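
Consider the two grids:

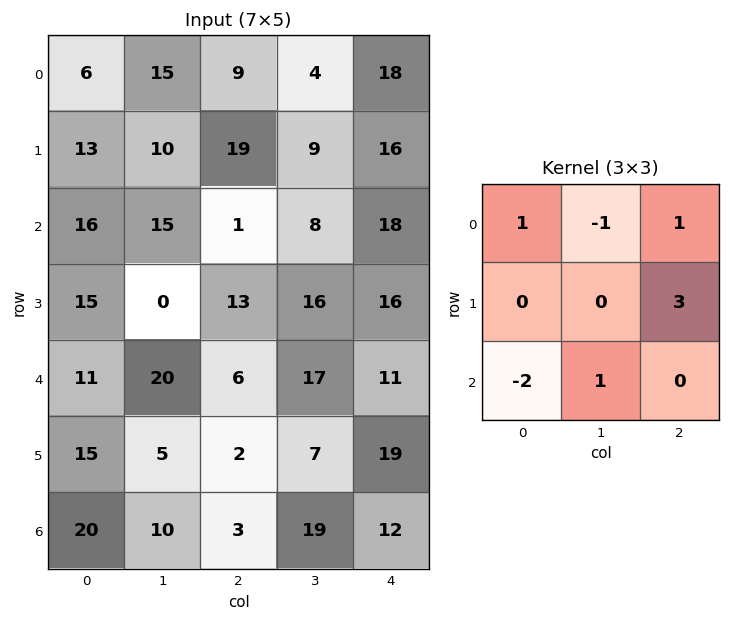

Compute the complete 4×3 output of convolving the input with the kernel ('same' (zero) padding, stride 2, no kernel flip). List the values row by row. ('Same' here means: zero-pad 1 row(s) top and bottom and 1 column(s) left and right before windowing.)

58 11 -2
57 37 -23
60 46 5
20 67 -12

Output[0,0]: The receptive field on the zero-padded input at this output position is [0 0 0 / 0 6 15 / 0 13 10]. Elementwise product with the kernel and sum: 0·1 + 0·-1 + 0·1 + 15·3 + 0·-2 + 13·1.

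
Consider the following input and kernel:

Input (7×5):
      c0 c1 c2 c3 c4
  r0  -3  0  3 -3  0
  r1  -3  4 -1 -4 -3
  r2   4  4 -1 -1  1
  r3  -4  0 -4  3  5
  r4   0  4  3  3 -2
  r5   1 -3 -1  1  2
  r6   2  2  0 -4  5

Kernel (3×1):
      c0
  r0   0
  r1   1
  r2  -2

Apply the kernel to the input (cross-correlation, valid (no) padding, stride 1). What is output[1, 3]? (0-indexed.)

-7

The receptive field on the input at this output position is [-4 / -1 / 3]. Elementwise product with the kernel and sum: -1·1 + 3·-2.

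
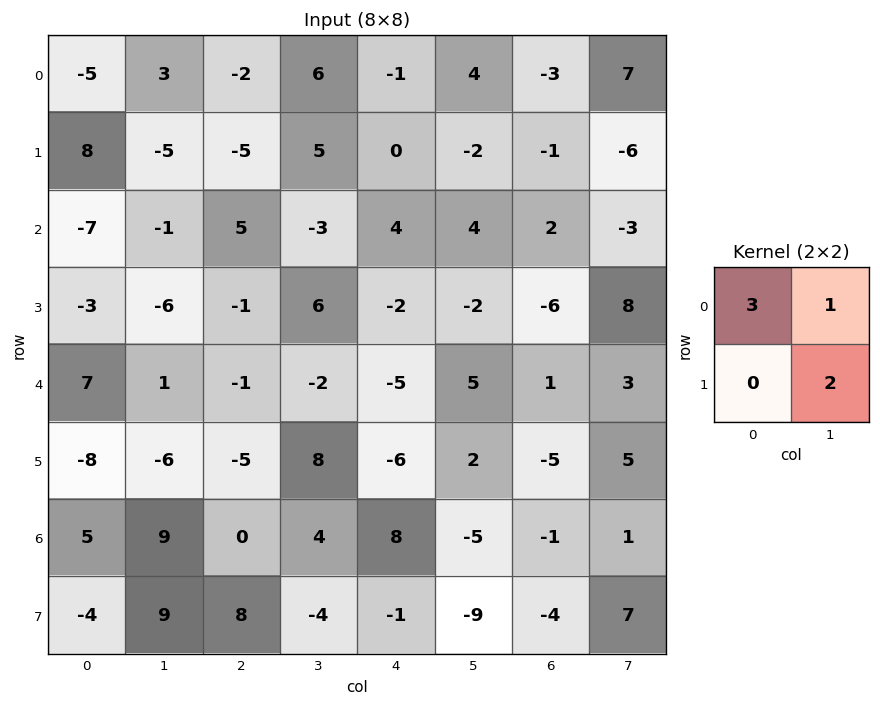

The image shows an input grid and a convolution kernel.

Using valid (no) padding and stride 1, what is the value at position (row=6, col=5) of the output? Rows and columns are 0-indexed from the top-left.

The receptive field on the input at this output position is [-5 -1 / -9 -4]. Elementwise product with the kernel and sum: -5·3 + -1·1 + -4·2.

-24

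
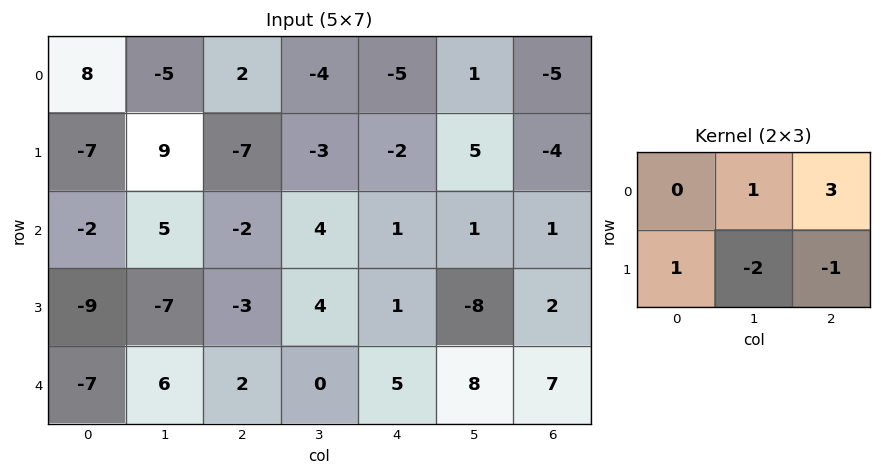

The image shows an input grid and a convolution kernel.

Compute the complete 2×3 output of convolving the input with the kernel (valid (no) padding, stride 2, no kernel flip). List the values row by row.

-17 -18 -22
7 -5 19

Output[0,0]: The receptive field on the input at this output position is [8 -5 2 / -7 9 -7]. Elementwise product with the kernel and sum: -5·1 + 2·3 + -7·1 + 9·-2 + -7·-1.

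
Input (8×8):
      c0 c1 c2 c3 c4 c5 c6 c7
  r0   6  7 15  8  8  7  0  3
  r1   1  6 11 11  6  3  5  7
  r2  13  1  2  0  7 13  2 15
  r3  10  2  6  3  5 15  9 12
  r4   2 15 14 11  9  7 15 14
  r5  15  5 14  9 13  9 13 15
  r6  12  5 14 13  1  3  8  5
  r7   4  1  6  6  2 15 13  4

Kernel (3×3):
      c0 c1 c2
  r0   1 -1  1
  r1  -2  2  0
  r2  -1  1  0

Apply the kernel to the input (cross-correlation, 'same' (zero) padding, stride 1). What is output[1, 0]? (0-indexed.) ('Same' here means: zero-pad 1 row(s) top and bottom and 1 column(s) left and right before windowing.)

16

The receptive field on the zero-padded input at this output position is [0 6 7 / 0 1 6 / 0 13 1]. Elementwise product with the kernel and sum: 0·1 + 6·-1 + 7·1 + 0·-2 + 1·2 + 0·-1 + 13·1.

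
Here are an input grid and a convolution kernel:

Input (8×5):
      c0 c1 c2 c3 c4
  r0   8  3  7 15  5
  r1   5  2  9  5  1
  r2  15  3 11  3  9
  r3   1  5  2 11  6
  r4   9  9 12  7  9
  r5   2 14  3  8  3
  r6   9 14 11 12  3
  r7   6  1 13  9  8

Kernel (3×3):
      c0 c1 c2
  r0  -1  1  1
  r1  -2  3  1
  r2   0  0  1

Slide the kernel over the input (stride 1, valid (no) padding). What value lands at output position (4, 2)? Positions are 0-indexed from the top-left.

The receptive field on the input at this output position is [12 7 9 / 3 8 3 / 11 12 3]. Elementwise product with the kernel and sum: 12·-1 + 7·1 + 9·1 + 3·-2 + 8·3 + 3·1 + 3·1.

28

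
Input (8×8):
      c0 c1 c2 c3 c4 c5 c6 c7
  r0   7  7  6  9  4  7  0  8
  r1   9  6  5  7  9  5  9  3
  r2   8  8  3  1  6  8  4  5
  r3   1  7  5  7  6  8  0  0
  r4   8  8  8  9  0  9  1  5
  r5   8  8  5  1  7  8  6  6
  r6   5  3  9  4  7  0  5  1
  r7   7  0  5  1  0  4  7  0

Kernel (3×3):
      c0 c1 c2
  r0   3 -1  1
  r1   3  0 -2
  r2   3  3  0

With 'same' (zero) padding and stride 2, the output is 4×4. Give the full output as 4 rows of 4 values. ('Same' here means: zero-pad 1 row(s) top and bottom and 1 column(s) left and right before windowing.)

13 36 61 47
-16 78 43 47
14 68 56 83
15 36 19 55

Output[0,0]: The receptive field on the zero-padded input at this output position is [0 0 0 / 0 7 7 / 0 9 6]. Elementwise product with the kernel and sum: 0·3 + 0·-1 + 0·1 + 0·3 + 7·-2 + 0·3 + 9·3.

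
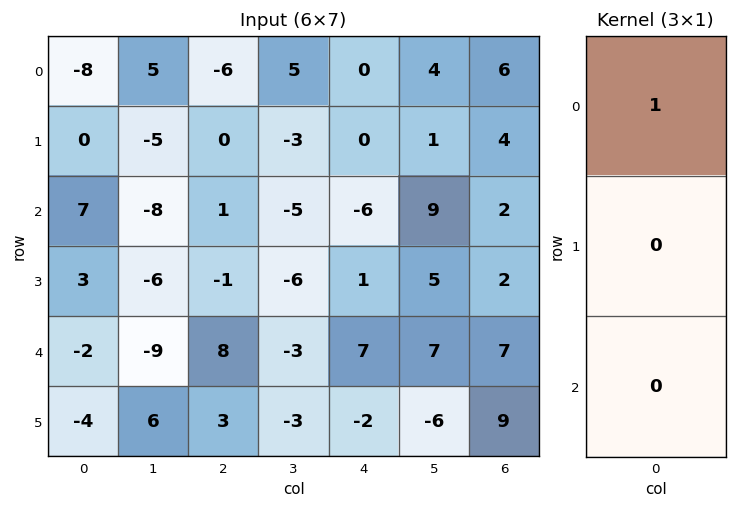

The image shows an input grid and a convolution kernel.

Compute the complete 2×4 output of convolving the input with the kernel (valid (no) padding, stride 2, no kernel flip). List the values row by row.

Output[0,0]: The receptive field on the input at this output position is [-8 / 0 / 7]. Elementwise product with the kernel and sum: -8·1.

-8 -6 0 6
7 1 -6 2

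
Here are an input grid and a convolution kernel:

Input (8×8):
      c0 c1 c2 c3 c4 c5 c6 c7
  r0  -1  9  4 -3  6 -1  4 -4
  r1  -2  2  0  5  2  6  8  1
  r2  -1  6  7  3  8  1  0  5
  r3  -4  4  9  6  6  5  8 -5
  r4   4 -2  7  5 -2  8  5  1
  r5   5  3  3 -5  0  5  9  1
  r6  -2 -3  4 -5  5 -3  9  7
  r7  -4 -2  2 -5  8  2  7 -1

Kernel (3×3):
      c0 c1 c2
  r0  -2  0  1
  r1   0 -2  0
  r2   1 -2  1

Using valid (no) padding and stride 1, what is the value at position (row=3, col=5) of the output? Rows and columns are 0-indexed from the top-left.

-37

The receptive field on the input at this output position is [5 8 -5 / 8 5 1 / 5 9 1]. Elementwise product with the kernel and sum: 5·-2 + -5·1 + 5·-2 + 5·1 + 9·-2 + 1·1.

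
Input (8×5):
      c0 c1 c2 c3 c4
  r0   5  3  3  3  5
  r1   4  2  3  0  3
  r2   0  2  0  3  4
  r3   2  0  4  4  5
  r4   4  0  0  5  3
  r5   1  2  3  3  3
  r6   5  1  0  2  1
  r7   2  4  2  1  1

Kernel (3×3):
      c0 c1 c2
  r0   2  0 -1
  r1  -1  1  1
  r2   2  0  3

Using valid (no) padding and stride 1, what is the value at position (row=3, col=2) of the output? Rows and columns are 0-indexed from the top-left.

The receptive field on the input at this output position is [4 4 5 / 0 5 3 / 3 3 3]. Elementwise product with the kernel and sum: 4·2 + 5·-1 + 0·-1 + 5·1 + 3·1 + 3·2 + 3·3.

26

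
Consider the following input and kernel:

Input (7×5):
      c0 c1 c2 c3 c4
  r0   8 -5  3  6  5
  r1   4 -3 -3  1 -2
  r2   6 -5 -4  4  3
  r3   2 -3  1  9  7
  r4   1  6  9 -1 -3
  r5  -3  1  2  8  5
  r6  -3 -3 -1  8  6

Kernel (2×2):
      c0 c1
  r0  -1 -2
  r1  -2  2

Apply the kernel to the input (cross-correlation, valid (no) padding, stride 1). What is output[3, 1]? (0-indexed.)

The receptive field on the input at this output position is [-3 1 / 6 9]. Elementwise product with the kernel and sum: -3·-1 + 1·-2 + 6·-2 + 9·2.

7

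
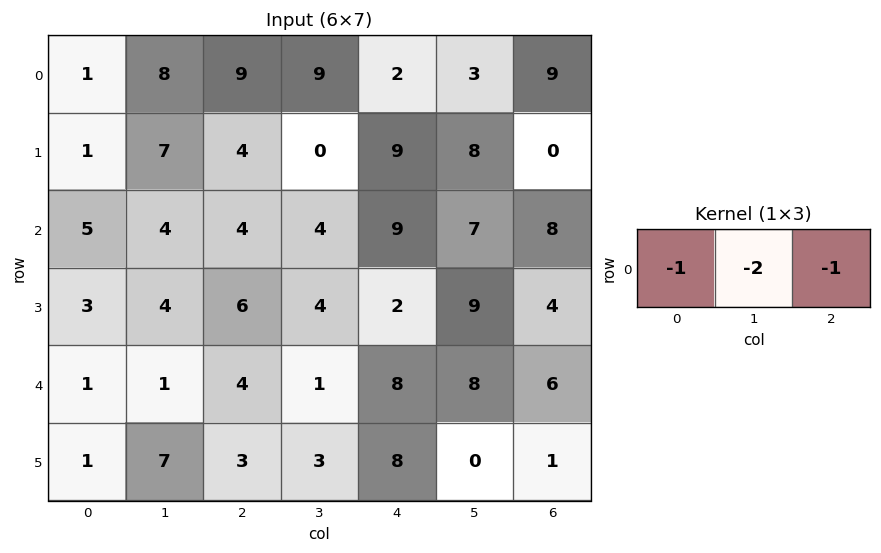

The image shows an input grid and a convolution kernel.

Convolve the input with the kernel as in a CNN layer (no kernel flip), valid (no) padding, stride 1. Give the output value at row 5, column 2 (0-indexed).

The receptive field on the input at this output position is [3 3 8]. Elementwise product with the kernel and sum: 3·-1 + 3·-2 + 8·-1.

-17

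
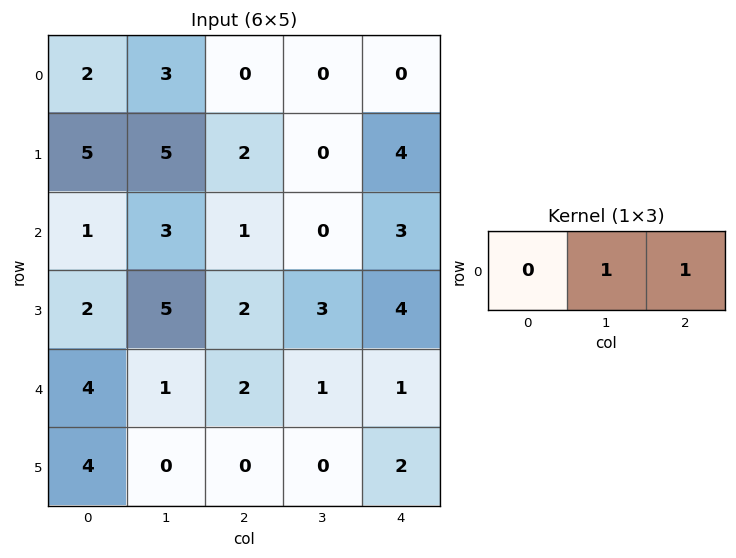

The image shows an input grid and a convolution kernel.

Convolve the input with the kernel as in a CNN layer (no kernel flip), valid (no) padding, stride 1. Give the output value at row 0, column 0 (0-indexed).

The receptive field on the input at this output position is [2 3 0]. Elementwise product with the kernel and sum: 3·1 + 0·1.

3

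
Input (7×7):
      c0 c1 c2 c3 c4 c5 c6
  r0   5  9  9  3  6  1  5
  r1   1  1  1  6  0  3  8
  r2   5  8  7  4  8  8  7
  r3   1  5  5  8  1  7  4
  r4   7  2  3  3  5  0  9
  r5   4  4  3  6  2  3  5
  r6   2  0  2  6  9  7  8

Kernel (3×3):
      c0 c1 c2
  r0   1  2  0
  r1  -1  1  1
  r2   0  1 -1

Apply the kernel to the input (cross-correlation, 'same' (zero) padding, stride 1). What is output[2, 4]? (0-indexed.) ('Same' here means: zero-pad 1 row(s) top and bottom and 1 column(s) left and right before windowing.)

The receptive field on the zero-padded input at this output position is [6 0 3 / 4 8 8 / 8 1 7]. Elementwise product with the kernel and sum: 6·1 + 0·2 + 4·-1 + 8·1 + 8·1 + 1·1 + 7·-1.

12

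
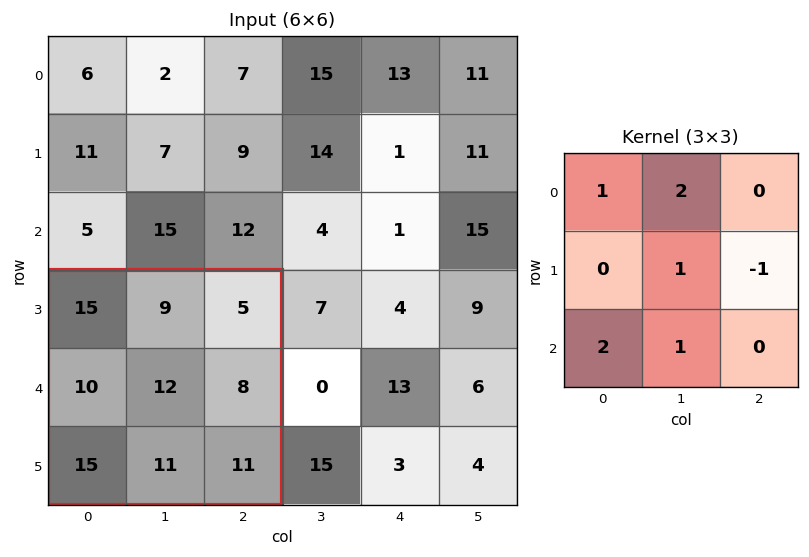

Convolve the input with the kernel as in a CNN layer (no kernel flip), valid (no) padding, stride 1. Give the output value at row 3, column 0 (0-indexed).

78

The receptive field on the input at this output position is [15 9 5 / 10 12 8 / 15 11 11]. Elementwise product with the kernel and sum: 15·1 + 9·2 + 12·1 + 8·-1 + 15·2 + 11·1.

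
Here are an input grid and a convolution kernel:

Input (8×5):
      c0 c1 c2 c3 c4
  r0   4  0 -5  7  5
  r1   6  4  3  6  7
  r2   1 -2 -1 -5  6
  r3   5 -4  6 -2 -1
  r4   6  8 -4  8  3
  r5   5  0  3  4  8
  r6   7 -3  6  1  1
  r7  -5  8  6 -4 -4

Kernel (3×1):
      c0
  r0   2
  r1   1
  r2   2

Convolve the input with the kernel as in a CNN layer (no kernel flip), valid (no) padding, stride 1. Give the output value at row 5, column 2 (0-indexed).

The receptive field on the input at this output position is [3 / 6 / 6]. Elementwise product with the kernel and sum: 3·2 + 6·1 + 6·2.

24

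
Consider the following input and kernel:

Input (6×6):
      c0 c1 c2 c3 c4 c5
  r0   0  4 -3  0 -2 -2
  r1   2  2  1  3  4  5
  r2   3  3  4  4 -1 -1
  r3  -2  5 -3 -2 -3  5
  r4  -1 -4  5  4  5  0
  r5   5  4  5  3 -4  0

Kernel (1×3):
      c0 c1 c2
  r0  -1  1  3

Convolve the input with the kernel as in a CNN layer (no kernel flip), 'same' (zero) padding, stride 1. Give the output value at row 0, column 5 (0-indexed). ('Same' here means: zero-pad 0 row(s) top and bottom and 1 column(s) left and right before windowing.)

0

The receptive field on the zero-padded input at this output position is [-2 -2 0]. Elementwise product with the kernel and sum: -2·-1 + -2·1 + 0·3.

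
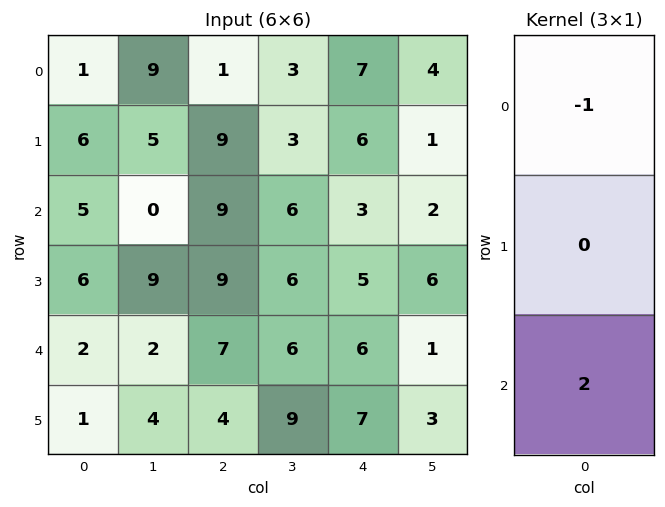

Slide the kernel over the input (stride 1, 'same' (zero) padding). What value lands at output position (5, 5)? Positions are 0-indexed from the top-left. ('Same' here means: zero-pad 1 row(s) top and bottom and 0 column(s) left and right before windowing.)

The receptive field on the zero-padded input at this output position is [1 / 3 / 0]. Elementwise product with the kernel and sum: 1·-1 + 0·2.

-1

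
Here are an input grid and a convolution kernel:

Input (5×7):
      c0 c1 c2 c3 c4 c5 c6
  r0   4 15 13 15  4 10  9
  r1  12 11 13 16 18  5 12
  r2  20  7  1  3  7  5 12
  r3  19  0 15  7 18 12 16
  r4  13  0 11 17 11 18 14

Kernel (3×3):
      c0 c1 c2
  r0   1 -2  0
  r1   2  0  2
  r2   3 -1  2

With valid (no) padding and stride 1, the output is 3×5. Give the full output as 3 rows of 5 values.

79 69 59 61 84
119 4 71 23 120
135 42 99 103 108

Output[0,0]: The receptive field on the input at this output position is [4 15 13 / 12 11 13 / 20 7 1]. Elementwise product with the kernel and sum: 4·1 + 15·-2 + 12·2 + 13·2 + 20·3 + 7·-1 + 1·2.
Output[0,1]: The receptive field on the input at this output position is [15 13 15 / 11 13 16 / 7 1 3]. Elementwise product with the kernel and sum: 15·1 + 13·-2 + 11·2 + 16·2 + 7·3 + 1·-1 + 3·2.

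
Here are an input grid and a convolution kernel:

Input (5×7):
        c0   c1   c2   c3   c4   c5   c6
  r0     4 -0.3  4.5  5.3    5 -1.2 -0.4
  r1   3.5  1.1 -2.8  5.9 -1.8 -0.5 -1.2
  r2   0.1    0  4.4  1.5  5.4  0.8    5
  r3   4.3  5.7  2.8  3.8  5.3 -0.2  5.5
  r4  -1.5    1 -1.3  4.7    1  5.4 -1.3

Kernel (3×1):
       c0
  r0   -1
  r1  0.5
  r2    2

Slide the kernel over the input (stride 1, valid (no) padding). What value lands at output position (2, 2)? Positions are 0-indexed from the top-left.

-5.6

The receptive field on the input at this output position is [4.4 / 2.8 / -1.3]. Elementwise product with the kernel and sum: 4.4·-1 + 2.8·0.5 + -1.3·2.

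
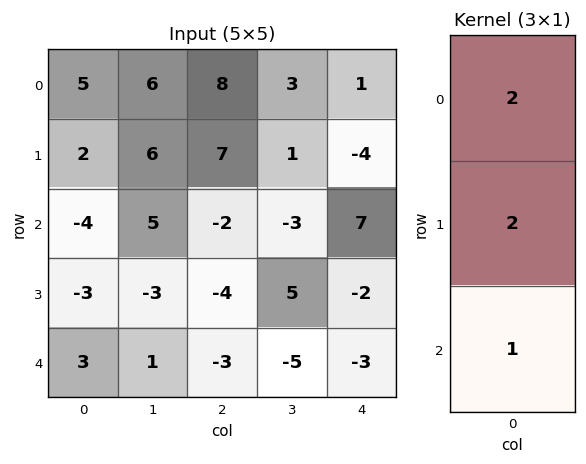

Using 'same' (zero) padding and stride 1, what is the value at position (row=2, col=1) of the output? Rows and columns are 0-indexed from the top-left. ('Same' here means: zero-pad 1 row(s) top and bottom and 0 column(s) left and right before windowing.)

The receptive field on the zero-padded input at this output position is [6 / 5 / -3]. Elementwise product with the kernel and sum: 6·2 + 5·2 + -3·1.

19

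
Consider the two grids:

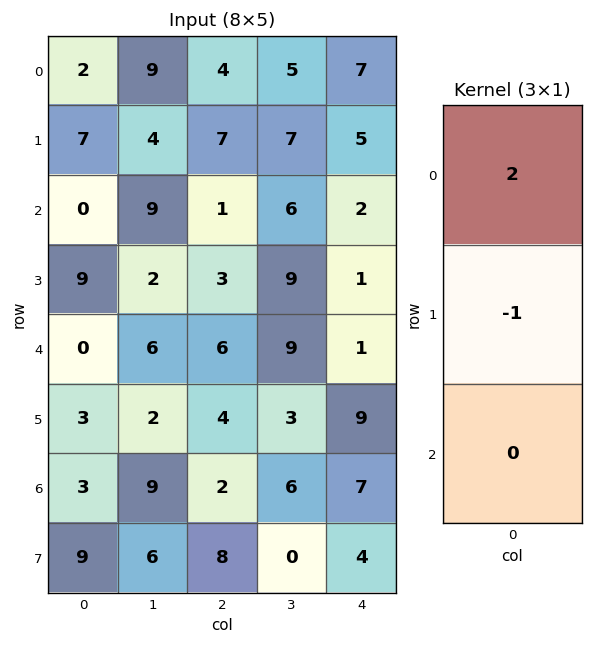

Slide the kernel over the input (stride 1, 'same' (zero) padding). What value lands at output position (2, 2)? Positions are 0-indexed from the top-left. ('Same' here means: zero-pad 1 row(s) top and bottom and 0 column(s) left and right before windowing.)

13

The receptive field on the zero-padded input at this output position is [7 / 1 / 3]. Elementwise product with the kernel and sum: 7·2 + 1·-1.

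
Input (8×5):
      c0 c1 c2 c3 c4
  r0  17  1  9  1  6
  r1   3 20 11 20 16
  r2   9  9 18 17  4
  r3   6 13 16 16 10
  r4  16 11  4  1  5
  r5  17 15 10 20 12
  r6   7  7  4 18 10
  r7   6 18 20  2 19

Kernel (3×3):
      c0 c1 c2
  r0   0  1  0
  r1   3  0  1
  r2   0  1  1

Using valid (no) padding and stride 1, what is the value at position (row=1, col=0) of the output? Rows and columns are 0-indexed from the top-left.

The receptive field on the input at this output position is [3 20 11 / 9 9 18 / 6 13 16]. Elementwise product with the kernel and sum: 20·1 + 9·3 + 18·1 + 13·1 + 16·1.

94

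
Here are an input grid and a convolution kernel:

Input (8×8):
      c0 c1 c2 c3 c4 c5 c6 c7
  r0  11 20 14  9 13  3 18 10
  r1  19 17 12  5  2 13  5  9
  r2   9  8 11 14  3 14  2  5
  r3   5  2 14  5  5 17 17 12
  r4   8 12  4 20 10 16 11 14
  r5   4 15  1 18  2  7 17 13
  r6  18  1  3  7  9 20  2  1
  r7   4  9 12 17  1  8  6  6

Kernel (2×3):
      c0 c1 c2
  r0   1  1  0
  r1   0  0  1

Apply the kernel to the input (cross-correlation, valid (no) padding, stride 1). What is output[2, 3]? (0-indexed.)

34

The receptive field on the input at this output position is [14 3 14 / 5 5 17]. Elementwise product with the kernel and sum: 14·1 + 3·1 + 17·1.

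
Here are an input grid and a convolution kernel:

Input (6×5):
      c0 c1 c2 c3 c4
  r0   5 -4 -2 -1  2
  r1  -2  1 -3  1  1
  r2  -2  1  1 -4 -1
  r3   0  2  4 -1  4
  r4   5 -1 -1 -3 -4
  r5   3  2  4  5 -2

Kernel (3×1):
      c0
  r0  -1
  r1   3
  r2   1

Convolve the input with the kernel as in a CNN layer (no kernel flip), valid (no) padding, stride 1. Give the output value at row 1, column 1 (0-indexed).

The receptive field on the input at this output position is [1 / 1 / 2]. Elementwise product with the kernel and sum: 1·-1 + 1·3 + 2·1.

4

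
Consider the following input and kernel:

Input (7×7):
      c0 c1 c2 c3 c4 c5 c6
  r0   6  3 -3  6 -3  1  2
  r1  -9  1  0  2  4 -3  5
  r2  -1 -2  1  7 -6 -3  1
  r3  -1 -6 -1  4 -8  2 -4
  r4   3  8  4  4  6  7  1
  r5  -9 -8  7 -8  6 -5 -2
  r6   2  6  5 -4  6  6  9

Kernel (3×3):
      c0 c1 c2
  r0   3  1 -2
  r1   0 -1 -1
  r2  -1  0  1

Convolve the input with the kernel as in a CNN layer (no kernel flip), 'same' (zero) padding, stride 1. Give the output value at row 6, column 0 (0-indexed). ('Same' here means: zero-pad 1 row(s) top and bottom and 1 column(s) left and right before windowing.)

-1

The receptive field on the zero-padded input at this output position is [0 -9 -8 / 0 2 6 / 0 0 0]. Elementwise product with the kernel and sum: 0·3 + -9·1 + -8·-2 + 2·-1 + 6·-1 + 0·-1 + 0·1.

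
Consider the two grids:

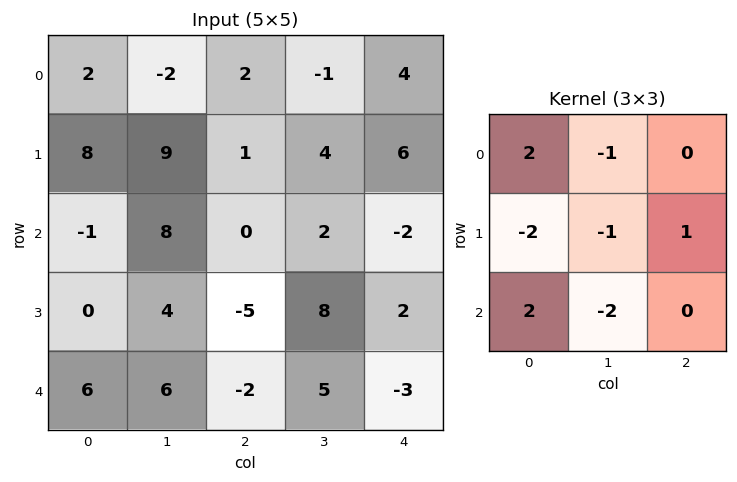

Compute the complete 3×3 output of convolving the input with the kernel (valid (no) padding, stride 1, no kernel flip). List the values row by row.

Output[0,0]: The receptive field on the input at this output position is [2 -2 2 / 8 9 1 / -1 8 0]. Elementwise product with the kernel and sum: 2·2 + -2·-1 + 8·-2 + 9·-1 + 1·1 + -1·2 + 8·-2.

-36 -5 1
-7 21 -32
-19 37 -12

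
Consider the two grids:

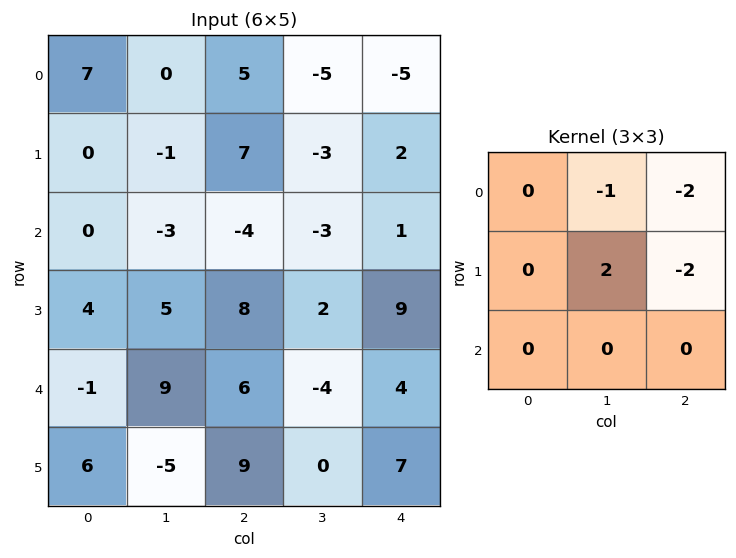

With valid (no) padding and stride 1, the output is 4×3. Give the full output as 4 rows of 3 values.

-26 25 5
-11 -3 -9
5 22 -13
-15 8 -36

Output[0,0]: The receptive field on the input at this output position is [7 0 5 / 0 -1 7 / 0 -3 -4]. Elementwise product with the kernel and sum: 0·-1 + 5·-2 + -1·2 + 7·-2.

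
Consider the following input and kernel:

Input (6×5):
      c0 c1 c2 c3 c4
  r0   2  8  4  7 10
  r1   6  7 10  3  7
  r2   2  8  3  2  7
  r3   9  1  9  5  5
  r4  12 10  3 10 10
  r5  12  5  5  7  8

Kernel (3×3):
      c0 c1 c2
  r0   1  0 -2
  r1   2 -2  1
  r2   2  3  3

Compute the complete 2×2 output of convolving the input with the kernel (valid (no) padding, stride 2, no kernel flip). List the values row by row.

Output[0,0]: The receptive field on the input at this output position is [2 8 4 / 6 7 10 / 2 8 3]. Elementwise product with the kernel and sum: 2·1 + 4·-2 + 6·2 + 7·-2 + 10·1 + 2·2 + 8·3 + 3·3.
Output[0,1]: The receptive field on the input at this output position is [4 7 10 / 10 3 7 / 3 2 7]. Elementwise product with the kernel and sum: 4·1 + 10·-2 + 10·2 + 3·-2 + 7·1 + 3·2 + 2·3 + 7·3.

39 38
84 68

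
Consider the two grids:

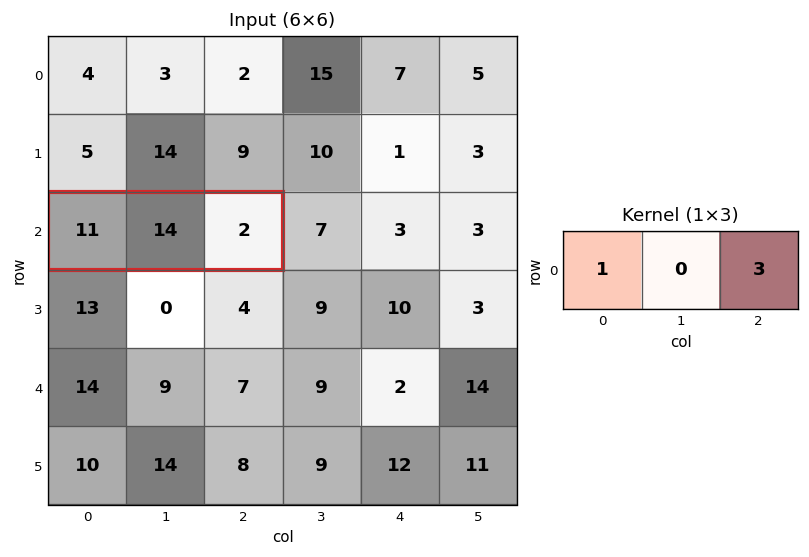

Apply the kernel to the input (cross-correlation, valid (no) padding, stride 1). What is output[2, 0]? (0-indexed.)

17

The receptive field on the input at this output position is [11 14 2]. Elementwise product with the kernel and sum: 11·1 + 2·3.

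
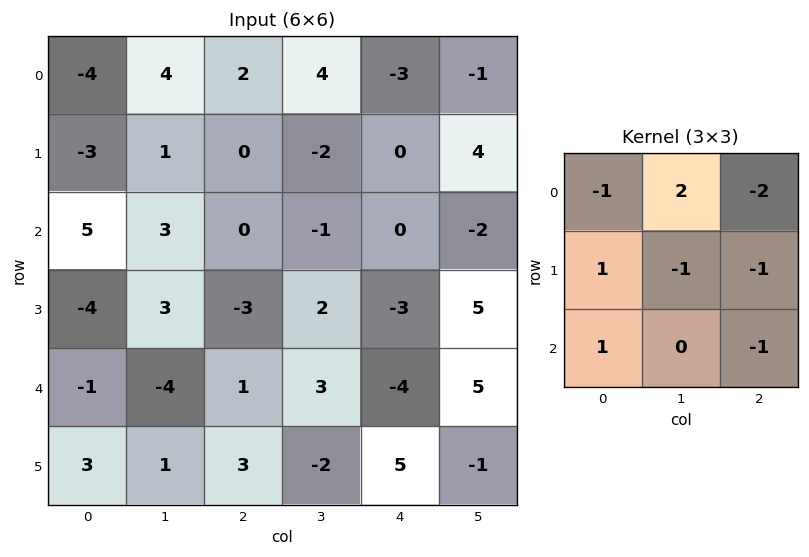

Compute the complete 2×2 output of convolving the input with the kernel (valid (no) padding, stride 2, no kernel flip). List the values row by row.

Output[0,0]: The receptive field on the input at this output position is [-4 4 2 / -3 1 0 / 5 3 0]. Elementwise product with the kernel and sum: -4·-1 + 4·2 + 2·-2 + -3·1 + 1·-1 + 0·-1 + 5·1 + 0·-1.

9 14
-5 1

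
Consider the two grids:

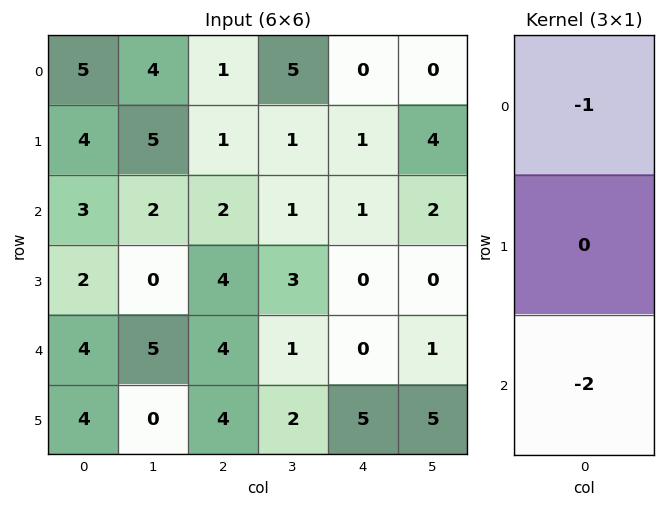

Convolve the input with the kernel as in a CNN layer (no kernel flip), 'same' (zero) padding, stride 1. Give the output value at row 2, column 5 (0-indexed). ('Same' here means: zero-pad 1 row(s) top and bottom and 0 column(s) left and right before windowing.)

The receptive field on the zero-padded input at this output position is [4 / 2 / 0]. Elementwise product with the kernel and sum: 4·-1 + 0·-2.

-4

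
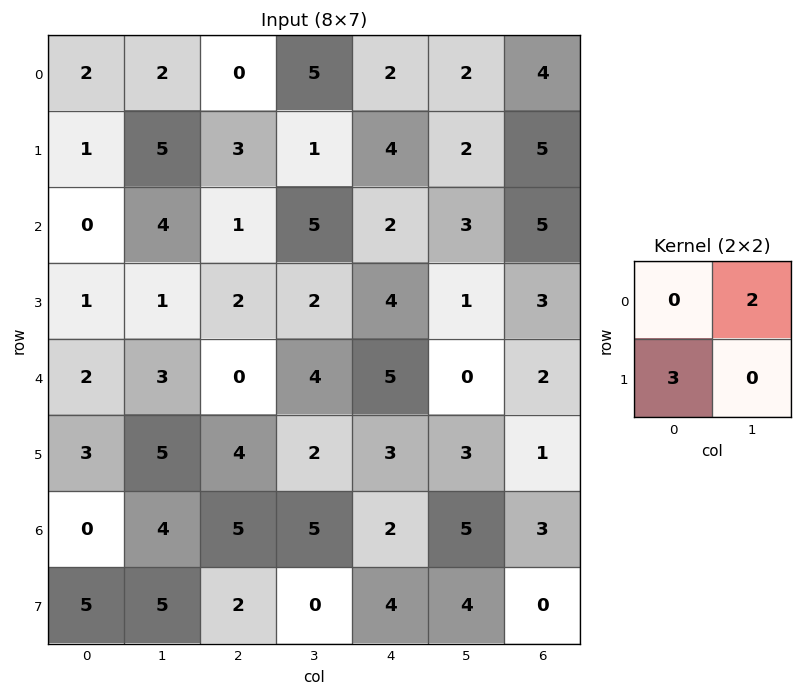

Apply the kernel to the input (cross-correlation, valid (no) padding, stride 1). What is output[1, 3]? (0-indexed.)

23

The receptive field on the input at this output position is [1 4 / 5 2]. Elementwise product with the kernel and sum: 4·2 + 5·3.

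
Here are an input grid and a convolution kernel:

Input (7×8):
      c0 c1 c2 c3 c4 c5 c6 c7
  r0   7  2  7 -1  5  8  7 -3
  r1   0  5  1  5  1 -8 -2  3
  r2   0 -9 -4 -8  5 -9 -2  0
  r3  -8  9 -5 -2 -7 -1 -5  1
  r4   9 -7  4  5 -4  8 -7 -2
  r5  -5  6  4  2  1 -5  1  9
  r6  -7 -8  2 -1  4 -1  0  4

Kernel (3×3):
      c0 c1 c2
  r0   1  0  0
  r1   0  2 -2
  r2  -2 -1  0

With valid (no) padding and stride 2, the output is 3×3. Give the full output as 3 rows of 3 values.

24 31 -8
17 -7 13
35 3 -23

Output[0,0]: The receptive field on the input at this output position is [7 2 7 / 0 5 1 / 0 -9 -4]. Elementwise product with the kernel and sum: 7·1 + 5·2 + 1·-2 + 0·-2 + -9·-1.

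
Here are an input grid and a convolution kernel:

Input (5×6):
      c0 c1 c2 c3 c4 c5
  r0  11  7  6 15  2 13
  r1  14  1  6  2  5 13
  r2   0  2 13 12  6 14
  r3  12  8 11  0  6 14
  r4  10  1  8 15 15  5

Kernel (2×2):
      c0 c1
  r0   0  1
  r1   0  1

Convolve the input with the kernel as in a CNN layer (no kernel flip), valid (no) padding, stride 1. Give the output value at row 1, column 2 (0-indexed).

The receptive field on the input at this output position is [6 2 / 13 12]. Elementwise product with the kernel and sum: 2·1 + 12·1.

14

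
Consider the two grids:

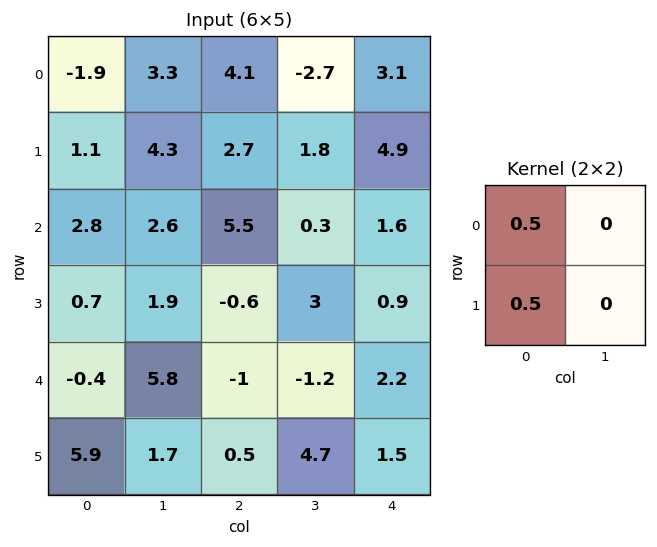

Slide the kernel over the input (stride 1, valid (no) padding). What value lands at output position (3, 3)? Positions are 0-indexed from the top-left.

The receptive field on the input at this output position is [3 0.9 / -1.2 2.2]. Elementwise product with the kernel and sum: 3·0.5 + -1.2·0.5.

0.9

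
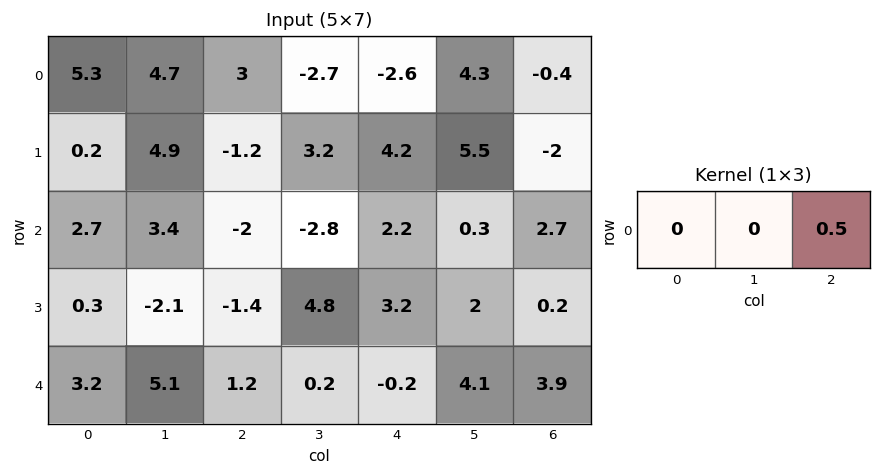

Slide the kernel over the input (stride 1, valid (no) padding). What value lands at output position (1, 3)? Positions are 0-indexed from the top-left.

2.75

The receptive field on the input at this output position is [3.2 4.2 5.5]. Elementwise product with the kernel and sum: 5.5·0.5.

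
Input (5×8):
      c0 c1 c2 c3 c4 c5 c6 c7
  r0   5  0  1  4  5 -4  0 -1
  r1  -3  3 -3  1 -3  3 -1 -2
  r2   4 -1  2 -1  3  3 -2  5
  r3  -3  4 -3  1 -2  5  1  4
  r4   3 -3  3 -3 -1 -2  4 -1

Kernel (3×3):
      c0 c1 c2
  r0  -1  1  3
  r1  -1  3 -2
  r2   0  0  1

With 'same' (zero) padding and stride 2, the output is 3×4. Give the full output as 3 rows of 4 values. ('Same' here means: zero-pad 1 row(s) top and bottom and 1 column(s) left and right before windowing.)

18 -4 22 4
24 7 14 -25
24 14 16 24

Output[0,0]: The receptive field on the zero-padded input at this output position is [0 0 0 / 0 5 0 / 0 -3 3]. Elementwise product with the kernel and sum: 0·-1 + 0·1 + 0·3 + 0·-1 + 5·3 + 0·-2 + 3·1.
Output[0,1]: The receptive field on the zero-padded input at this output position is [0 0 0 / 0 1 4 / 3 -3 1]. Elementwise product with the kernel and sum: 0·-1 + 0·1 + 0·3 + 0·-1 + 1·3 + 4·-2 + 1·1.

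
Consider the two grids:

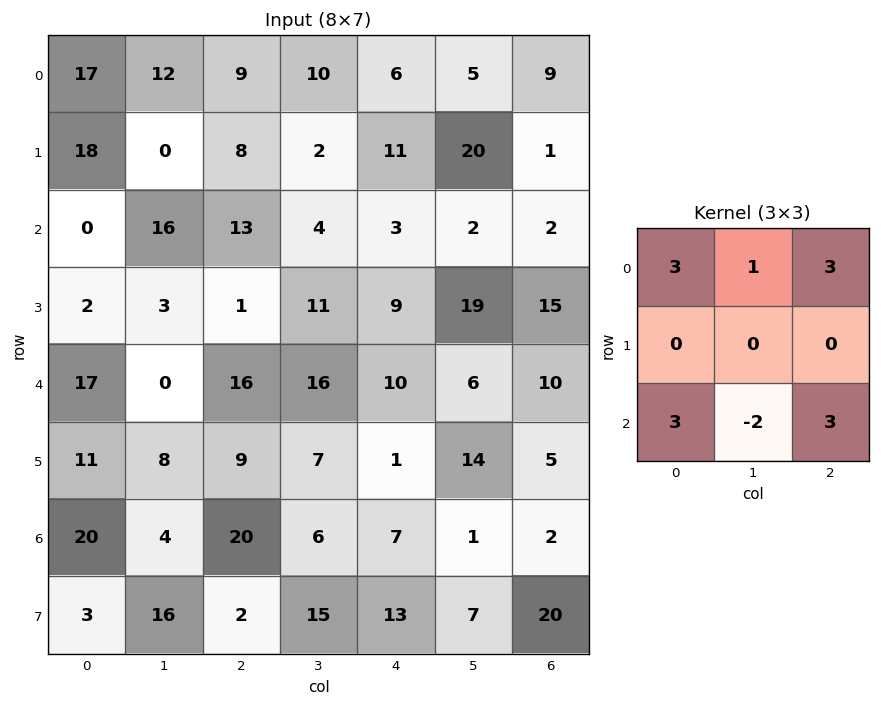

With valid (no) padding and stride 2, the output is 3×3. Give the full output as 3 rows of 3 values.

Output[0,0]: The receptive field on the input at this output position is [17 12 9 / 18 0 8 / 0 16 13]. Elementwise product with the kernel and sum: 17·3 + 12·1 + 9·3 + 0·3 + 16·-2 + 13·3.
Output[0,1]: The receptive field on the input at this output position is [9 10 6 / 8 2 11 / 13 4 3]. Elementwise product with the kernel and sum: 9·3 + 10·1 + 6·3 + 13·3 + 4·-2 + 3·3.

97 95 61
154 98 65
211 163 91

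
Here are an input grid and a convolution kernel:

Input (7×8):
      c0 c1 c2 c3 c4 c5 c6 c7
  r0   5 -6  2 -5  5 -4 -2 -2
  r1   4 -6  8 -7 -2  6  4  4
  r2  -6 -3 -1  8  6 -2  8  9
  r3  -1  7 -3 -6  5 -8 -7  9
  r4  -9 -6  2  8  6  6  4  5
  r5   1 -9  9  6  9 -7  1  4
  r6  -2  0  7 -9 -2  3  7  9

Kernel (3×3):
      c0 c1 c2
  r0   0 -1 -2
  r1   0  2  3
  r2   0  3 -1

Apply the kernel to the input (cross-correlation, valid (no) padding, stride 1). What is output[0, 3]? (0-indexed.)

37

The receptive field on the input at this output position is [-5 5 -4 / -7 -2 6 / 8 6 -2]. Elementwise product with the kernel and sum: 5·-1 + -4·-2 + -2·2 + 6·3 + 6·3 + -2·-1.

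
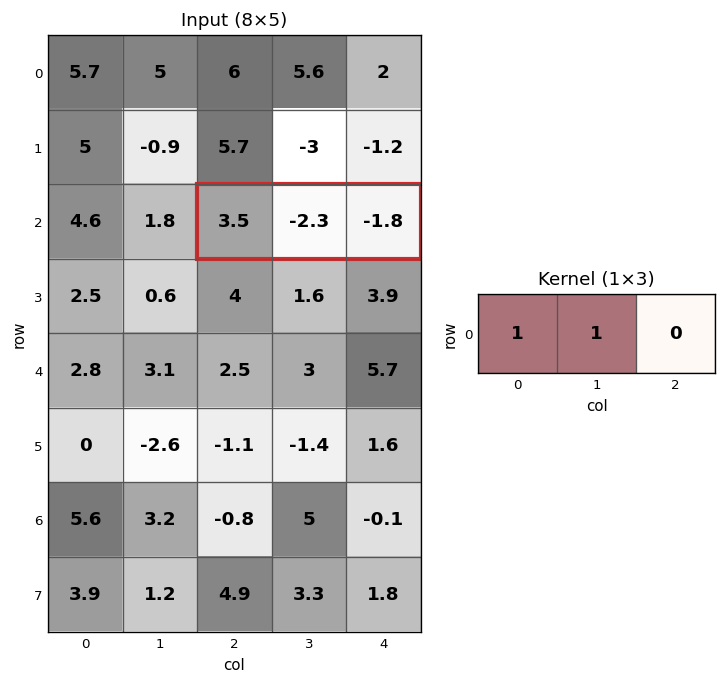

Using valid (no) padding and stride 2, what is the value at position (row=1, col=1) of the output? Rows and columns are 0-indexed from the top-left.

The receptive field on the input at this output position is [3.5 -2.3 -1.8]. Elementwise product with the kernel and sum: 3.5·1 + -2.3·1.

1.2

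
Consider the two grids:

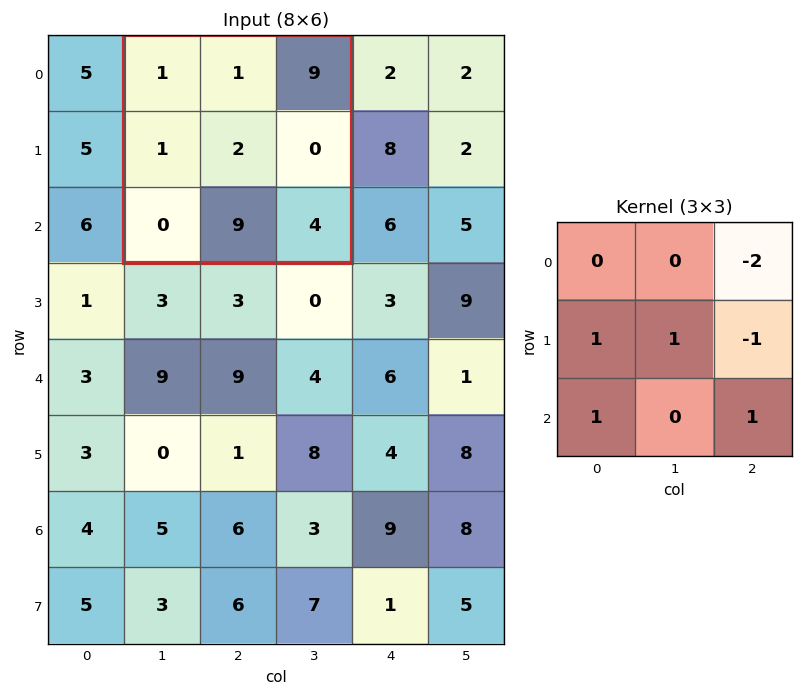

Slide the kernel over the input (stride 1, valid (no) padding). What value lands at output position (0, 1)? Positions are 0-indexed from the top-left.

-11

The receptive field on the input at this output position is [1 1 9 / 1 2 0 / 0 9 4]. Elementwise product with the kernel and sum: 9·-2 + 1·1 + 2·1 + 0·-1 + 0·1 + 4·1.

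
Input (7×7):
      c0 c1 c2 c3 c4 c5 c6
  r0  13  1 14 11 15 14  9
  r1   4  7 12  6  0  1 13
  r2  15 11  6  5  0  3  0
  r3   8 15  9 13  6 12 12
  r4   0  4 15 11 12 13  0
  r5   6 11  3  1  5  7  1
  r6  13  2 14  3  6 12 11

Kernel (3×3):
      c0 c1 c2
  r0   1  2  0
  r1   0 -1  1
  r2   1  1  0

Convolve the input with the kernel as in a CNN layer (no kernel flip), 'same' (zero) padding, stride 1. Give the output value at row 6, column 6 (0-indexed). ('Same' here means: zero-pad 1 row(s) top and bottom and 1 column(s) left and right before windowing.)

The receptive field on the zero-padded input at this output position is [7 1 0 / 12 11 0 / 0 0 0]. Elementwise product with the kernel and sum: 7·1 + 1·2 + 11·-1 + 0·1 + 0·1 + 0·1.

-2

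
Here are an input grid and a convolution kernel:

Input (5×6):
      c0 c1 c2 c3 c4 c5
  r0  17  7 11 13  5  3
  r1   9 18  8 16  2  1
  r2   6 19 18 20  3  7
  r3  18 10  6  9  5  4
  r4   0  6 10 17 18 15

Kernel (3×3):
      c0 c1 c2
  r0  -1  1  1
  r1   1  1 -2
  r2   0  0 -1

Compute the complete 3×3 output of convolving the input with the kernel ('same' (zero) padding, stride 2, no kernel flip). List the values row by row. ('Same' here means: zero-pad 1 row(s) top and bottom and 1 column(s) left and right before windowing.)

-15 -24 11
-15 -6 -8
16 -13 5

Output[0,0]: The receptive field on the zero-padded input at this output position is [0 0 0 / 0 17 7 / 0 9 18]. Elementwise product with the kernel and sum: 0·-1 + 0·1 + 0·1 + 0·1 + 17·1 + 7·-2 + 18·-1.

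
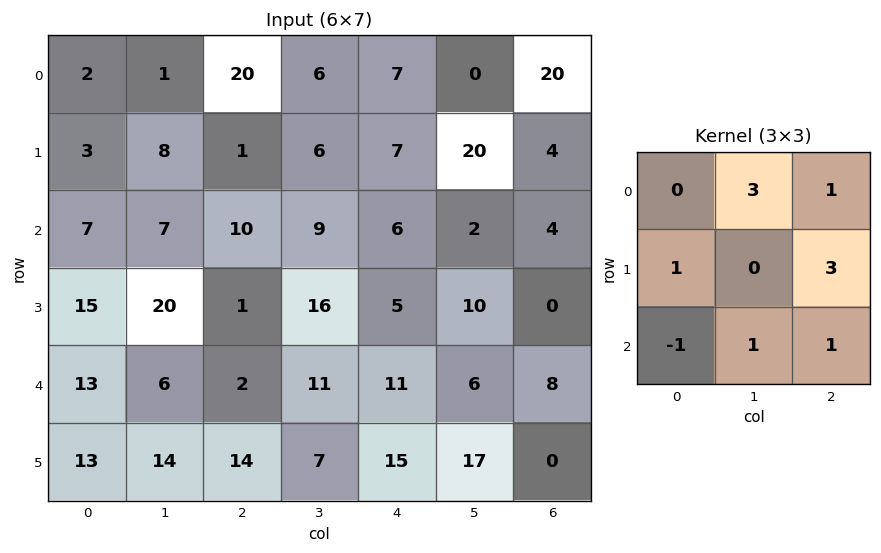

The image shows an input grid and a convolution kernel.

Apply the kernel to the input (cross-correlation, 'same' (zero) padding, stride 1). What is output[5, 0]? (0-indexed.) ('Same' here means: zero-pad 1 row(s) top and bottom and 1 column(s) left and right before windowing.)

The receptive field on the zero-padded input at this output position is [0 13 6 / 0 13 14 / 0 0 0]. Elementwise product with the kernel and sum: 13·3 + 6·1 + 0·1 + 14·3 + 0·-1 + 0·1 + 0·1.

87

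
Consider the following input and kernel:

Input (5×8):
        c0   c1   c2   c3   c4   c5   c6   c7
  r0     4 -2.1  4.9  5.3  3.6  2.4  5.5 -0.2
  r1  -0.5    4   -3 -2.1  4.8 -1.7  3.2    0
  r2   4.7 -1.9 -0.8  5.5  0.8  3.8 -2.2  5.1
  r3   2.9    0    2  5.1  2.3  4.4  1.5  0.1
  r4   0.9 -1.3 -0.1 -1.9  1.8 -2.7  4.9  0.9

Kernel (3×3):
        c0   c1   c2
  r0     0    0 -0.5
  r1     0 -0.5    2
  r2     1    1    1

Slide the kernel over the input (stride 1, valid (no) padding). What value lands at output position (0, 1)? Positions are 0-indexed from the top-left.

The receptive field on the input at this output position is [-2.1 4.9 5.3 / 4 -3 -2.1 / -1.9 -0.8 5.5]. Elementwise product with the kernel and sum: 5.3·-0.5 + -3·-0.5 + -2.1·2 + -1.9·1 + -0.8·1 + 5.5·1.

-2.55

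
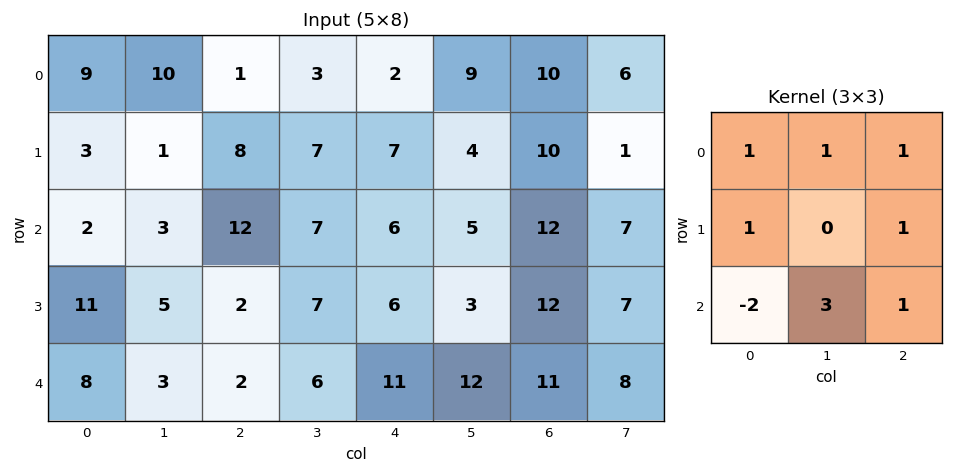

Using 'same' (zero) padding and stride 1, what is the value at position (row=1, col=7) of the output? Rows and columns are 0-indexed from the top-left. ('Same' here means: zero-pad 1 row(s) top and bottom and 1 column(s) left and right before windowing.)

The receptive field on the zero-padded input at this output position is [10 6 0 / 10 1 0 / 12 7 0]. Elementwise product with the kernel and sum: 10·1 + 6·1 + 0·1 + 10·1 + 0·1 + 12·-2 + 7·3 + 0·1.

23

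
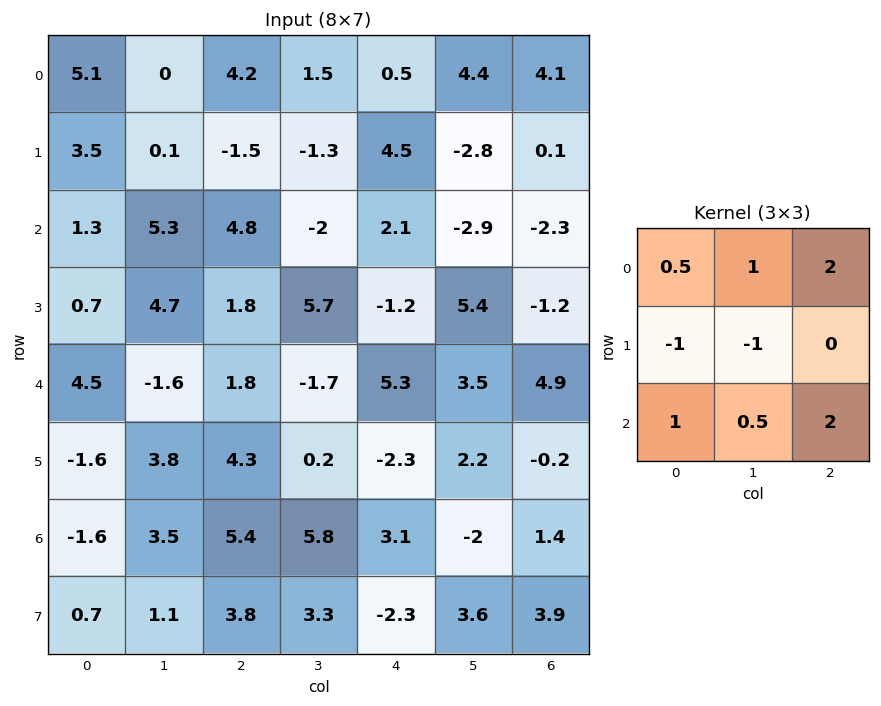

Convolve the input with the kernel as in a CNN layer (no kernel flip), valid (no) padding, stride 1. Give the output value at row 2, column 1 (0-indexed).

The receptive field on the input at this output position is [5.3 4.8 -2 / 4.7 1.8 5.7 / -1.6 1.8 -1.7]. Elementwise product with the kernel and sum: 5.3·0.5 + 4.8·1 + -2·2 + 4.7·-1 + 1.8·-1 + -1.6·1 + 1.8·0.5 + -1.7·2.

-7.15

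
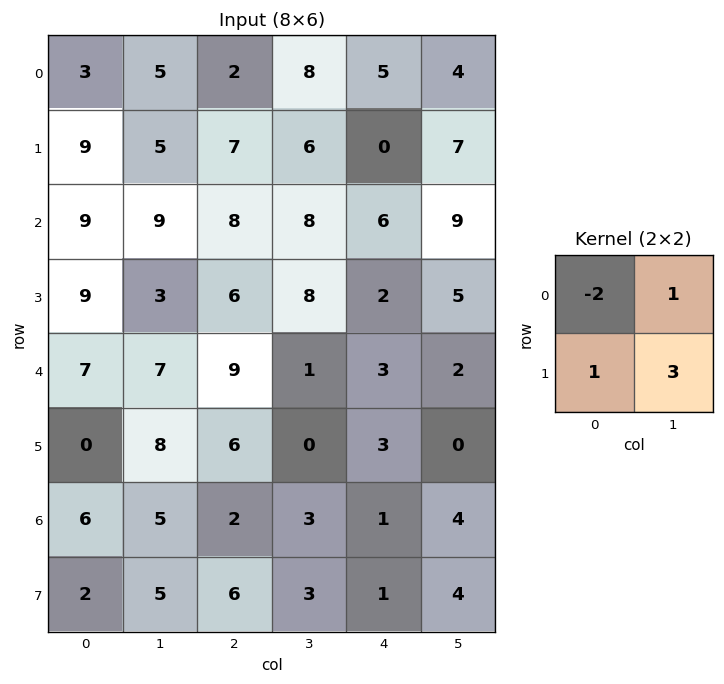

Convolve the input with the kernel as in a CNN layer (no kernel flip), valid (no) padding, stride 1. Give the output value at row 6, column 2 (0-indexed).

The receptive field on the input at this output position is [2 3 / 6 3]. Elementwise product with the kernel and sum: 2·-2 + 3·1 + 6·1 + 3·3.

14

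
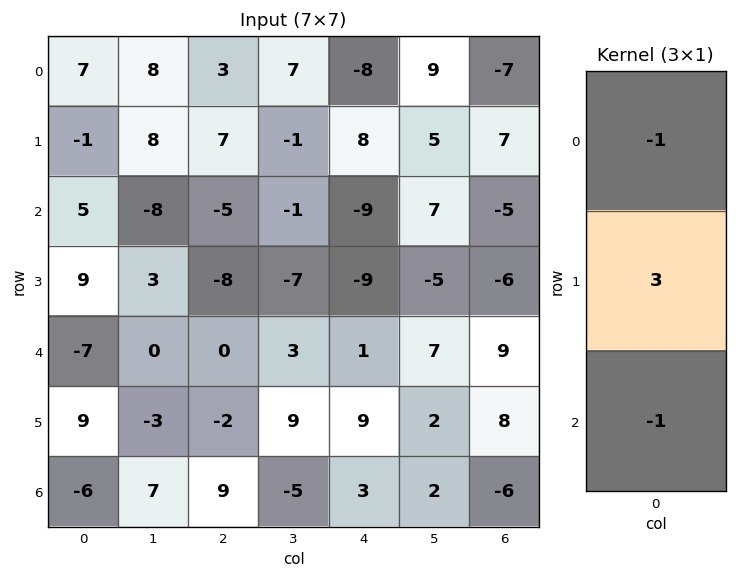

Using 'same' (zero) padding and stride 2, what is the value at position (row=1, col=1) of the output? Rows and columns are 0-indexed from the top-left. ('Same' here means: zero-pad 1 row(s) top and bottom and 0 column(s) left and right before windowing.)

The receptive field on the zero-padded input at this output position is [7 / -5 / -8]. Elementwise product with the kernel and sum: 7·-1 + -5·3 + -8·-1.

-14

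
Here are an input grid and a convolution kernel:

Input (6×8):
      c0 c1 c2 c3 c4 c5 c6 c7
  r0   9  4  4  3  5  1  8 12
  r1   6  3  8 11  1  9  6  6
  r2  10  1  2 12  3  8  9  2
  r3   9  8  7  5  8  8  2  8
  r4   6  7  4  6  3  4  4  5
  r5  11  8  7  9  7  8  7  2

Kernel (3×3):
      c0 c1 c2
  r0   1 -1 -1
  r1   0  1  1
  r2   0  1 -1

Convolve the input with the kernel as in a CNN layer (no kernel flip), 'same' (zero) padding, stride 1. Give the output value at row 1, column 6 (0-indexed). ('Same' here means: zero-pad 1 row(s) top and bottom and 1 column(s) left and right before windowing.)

The receptive field on the zero-padded input at this output position is [1 8 12 / 9 6 6 / 8 9 2]. Elementwise product with the kernel and sum: 1·1 + 8·-1 + 12·-1 + 6·1 + 6·1 + 9·1 + 2·-1.

0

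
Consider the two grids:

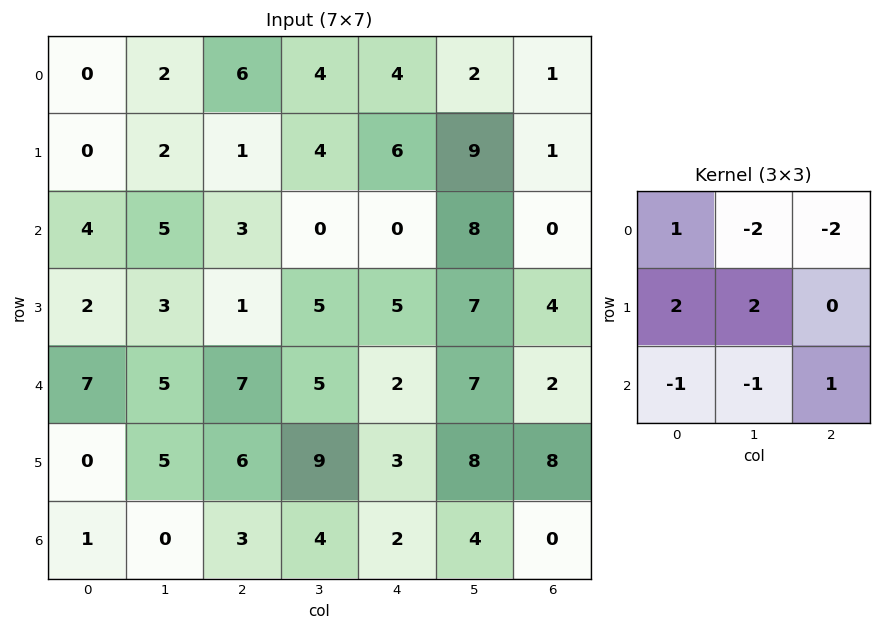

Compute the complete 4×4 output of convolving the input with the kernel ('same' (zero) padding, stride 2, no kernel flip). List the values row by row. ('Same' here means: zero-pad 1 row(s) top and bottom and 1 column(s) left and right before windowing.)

2 17 15 -4
5 9 -29 12
9 13 -9 1
-8 -19 -1 0

Output[0,0]: The receptive field on the zero-padded input at this output position is [0 0 0 / 0 0 2 / 0 0 2]. Elementwise product with the kernel and sum: 0·1 + 0·-2 + 0·-2 + 0·2 + 0·2 + 0·-1 + 0·-1 + 2·1.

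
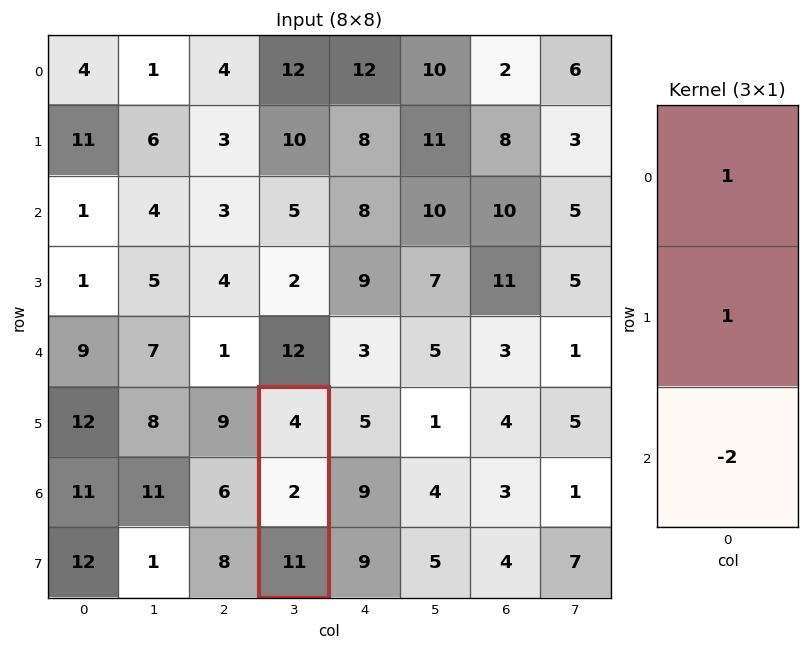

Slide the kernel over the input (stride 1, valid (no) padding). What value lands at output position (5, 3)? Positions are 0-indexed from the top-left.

-16

The receptive field on the input at this output position is [4 / 2 / 11]. Elementwise product with the kernel and sum: 4·1 + 2·1 + 11·-2.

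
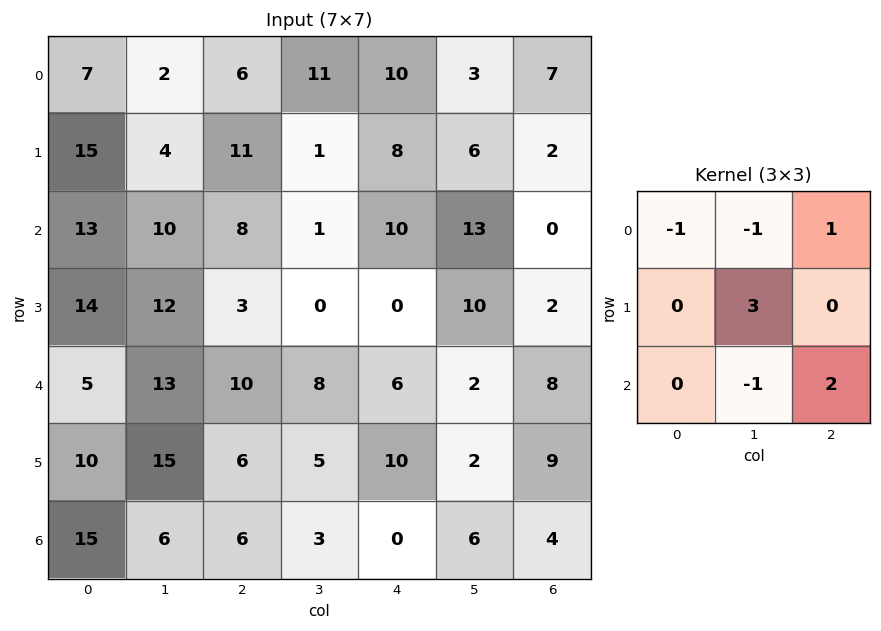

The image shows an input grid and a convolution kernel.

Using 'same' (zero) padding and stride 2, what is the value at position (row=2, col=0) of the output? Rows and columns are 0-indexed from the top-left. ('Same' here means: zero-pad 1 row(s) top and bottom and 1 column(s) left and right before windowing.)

The receptive field on the zero-padded input at this output position is [0 14 12 / 0 5 13 / 0 10 15]. Elementwise product with the kernel and sum: 0·-1 + 14·-1 + 12·1 + 5·3 + 10·-1 + 15·2.

33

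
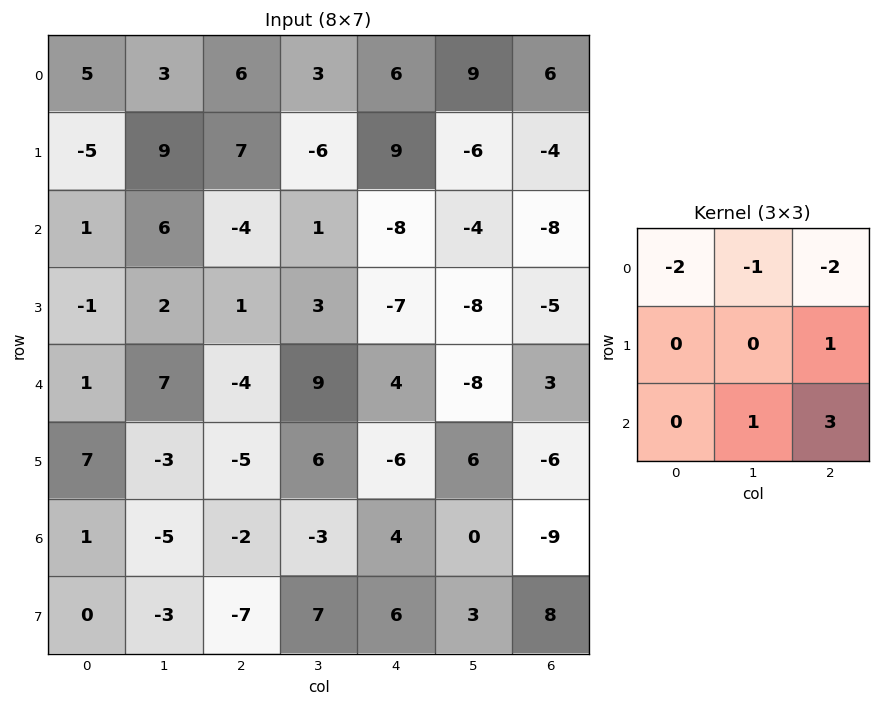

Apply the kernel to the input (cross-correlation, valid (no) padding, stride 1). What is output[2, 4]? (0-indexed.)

The receptive field on the input at this output position is [-8 -4 -8 / -7 -8 -5 / 4 -8 3]. Elementwise product with the kernel and sum: -8·-2 + -4·-1 + -8·-2 + -5·1 + -8·1 + 3·3.

32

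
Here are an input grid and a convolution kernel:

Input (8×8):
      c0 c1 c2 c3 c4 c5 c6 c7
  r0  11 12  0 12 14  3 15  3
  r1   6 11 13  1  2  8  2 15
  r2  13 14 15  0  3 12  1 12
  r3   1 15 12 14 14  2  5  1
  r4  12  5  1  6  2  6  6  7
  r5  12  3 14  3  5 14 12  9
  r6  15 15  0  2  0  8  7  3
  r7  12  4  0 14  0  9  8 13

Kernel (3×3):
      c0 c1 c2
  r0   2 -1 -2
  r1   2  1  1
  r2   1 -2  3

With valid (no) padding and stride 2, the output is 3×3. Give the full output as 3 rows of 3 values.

Output[0,0]: The receptive field on the input at this output position is [11 12 0 / 6 11 13 / 13 14 15]. Elementwise product with the kernel and sum: 11·2 + 12·-1 + 0·-2 + 6·2 + 11·1 + 13·1 + 13·1 + 14·-2 + 15·3.
Output[0,1]: The receptive field on the input at this output position is [0 12 14 / 13 1 2 / 15 0 3]. Elementwise product with the kernel and sum: 0·2 + 12·-1 + 14·-2 + 13·2 + 1·1 + 2·1 + 15·1 + 0·-2 + 3·3.

76 13 -9
16 71 35
43 24 27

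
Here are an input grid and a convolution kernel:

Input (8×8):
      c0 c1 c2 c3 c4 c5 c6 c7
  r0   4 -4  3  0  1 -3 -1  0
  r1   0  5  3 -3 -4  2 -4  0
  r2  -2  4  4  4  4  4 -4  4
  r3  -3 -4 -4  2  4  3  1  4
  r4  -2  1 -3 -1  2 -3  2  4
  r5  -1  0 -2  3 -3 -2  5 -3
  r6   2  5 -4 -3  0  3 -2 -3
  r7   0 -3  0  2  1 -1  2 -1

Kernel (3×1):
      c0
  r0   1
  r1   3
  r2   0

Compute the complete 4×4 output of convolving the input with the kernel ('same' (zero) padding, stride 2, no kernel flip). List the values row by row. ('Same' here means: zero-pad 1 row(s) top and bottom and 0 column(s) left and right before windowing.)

Output[0,0]: The receptive field on the zero-padded input at this output position is [0 / 4 / 0]. Elementwise product with the kernel and sum: 0·1 + 4·3.

12 9 3 -3
-6 15 8 -16
-9 -13 10 7
5 -14 -3 -1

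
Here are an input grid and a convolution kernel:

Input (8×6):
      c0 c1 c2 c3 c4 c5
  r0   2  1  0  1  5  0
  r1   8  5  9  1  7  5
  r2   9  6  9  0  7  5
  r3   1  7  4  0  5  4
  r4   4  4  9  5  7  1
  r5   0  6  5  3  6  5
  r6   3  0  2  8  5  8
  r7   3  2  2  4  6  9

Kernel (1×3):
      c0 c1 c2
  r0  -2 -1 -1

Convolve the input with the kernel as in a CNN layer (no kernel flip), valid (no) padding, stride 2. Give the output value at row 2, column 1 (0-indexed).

-30

The receptive field on the input at this output position is [9 5 7]. Elementwise product with the kernel and sum: 9·-2 + 5·-1 + 7·-1.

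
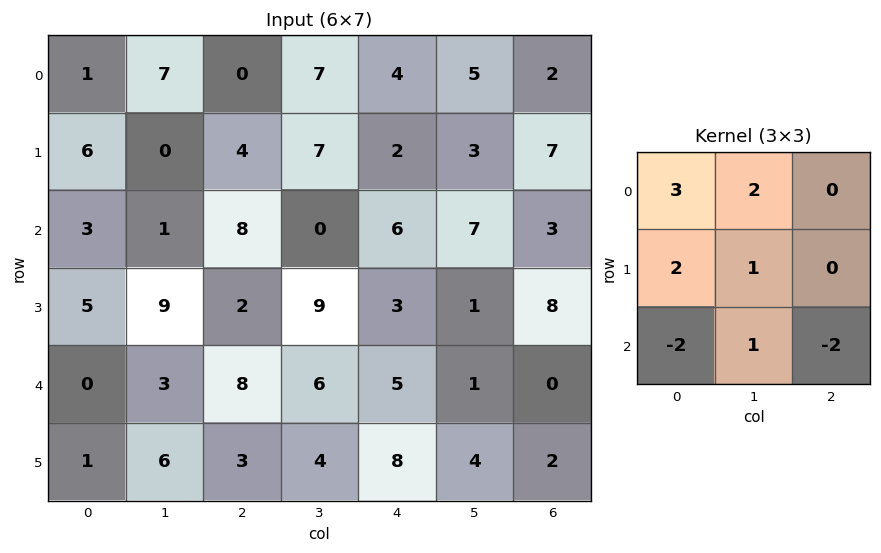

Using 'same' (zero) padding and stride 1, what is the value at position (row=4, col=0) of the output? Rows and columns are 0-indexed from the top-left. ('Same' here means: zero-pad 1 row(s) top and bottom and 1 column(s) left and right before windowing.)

-1

The receptive field on the zero-padded input at this output position is [0 5 9 / 0 0 3 / 0 1 6]. Elementwise product with the kernel and sum: 0·3 + 5·2 + 0·2 + 0·1 + 0·-2 + 1·1 + 6·-2.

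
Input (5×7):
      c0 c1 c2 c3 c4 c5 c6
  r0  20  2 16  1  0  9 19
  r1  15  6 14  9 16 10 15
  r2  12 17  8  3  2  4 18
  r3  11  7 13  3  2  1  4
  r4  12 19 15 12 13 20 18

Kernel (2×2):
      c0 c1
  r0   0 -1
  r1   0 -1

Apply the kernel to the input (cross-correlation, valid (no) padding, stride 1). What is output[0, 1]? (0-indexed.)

The receptive field on the input at this output position is [2 16 / 6 14]. Elementwise product with the kernel and sum: 16·-1 + 14·-1.

-30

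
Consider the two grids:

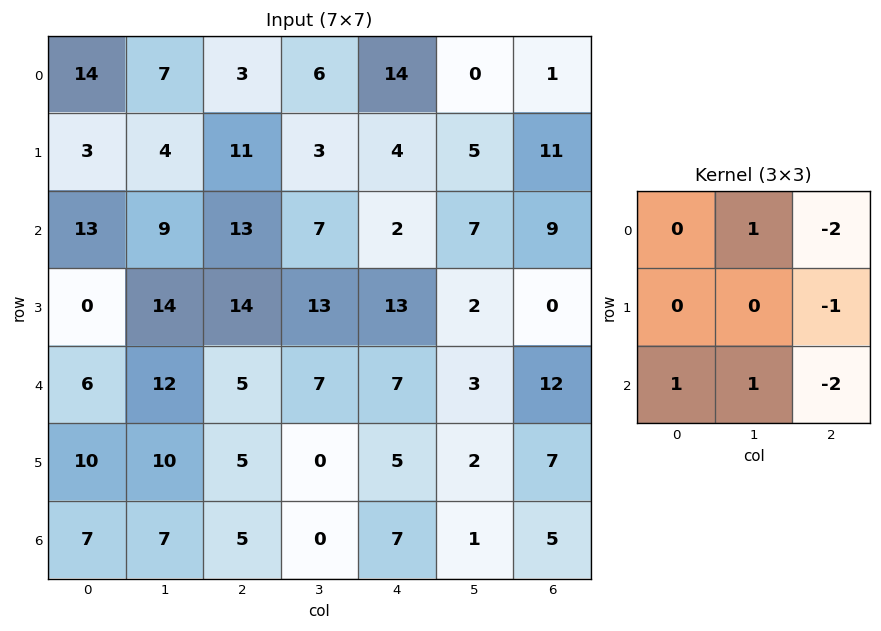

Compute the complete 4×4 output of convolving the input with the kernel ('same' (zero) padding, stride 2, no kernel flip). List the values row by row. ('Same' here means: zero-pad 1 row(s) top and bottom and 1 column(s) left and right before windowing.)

-12 3 -3 16
-42 0 9 13
-50 -4 7 9
-17 5 0 7

Output[0,0]: The receptive field on the zero-padded input at this output position is [0 0 0 / 0 14 7 / 0 3 4]. Elementwise product with the kernel and sum: 0·1 + 0·-2 + 7·-1 + 0·1 + 3·1 + 4·-2.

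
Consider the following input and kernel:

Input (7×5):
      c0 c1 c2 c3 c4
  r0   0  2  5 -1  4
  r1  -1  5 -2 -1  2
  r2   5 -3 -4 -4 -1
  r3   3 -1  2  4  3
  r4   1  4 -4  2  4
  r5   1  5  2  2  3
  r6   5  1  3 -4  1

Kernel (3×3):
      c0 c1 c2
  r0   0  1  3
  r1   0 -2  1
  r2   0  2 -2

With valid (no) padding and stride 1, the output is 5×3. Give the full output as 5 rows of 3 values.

7 5 9
-5 -5 14
5 -28 -16
-1 24 11
-20 14 3

Output[0,0]: The receptive field on the input at this output position is [0 2 5 / -1 5 -2 / 5 -3 -4]. Elementwise product with the kernel and sum: 2·1 + 5·3 + 5·-2 + -2·1 + -3·2 + -4·-2.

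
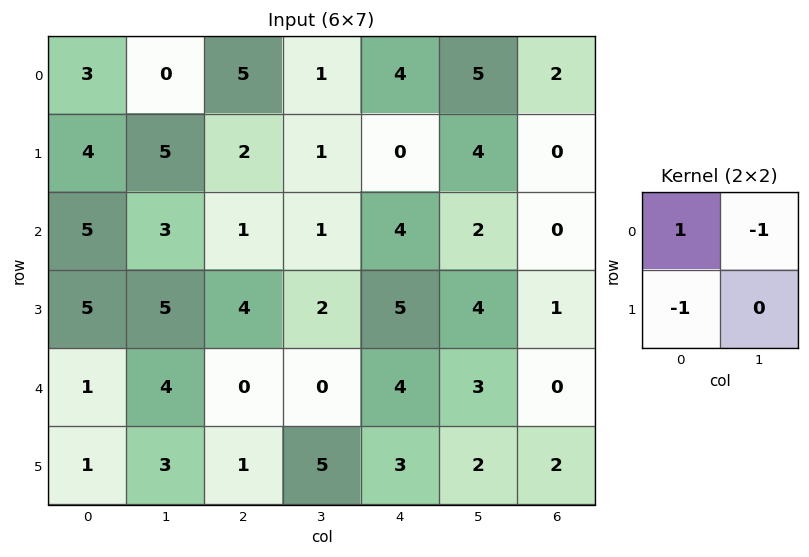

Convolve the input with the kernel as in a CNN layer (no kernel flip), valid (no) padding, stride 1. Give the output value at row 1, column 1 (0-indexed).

0

The receptive field on the input at this output position is [5 2 / 3 1]. Elementwise product with the kernel and sum: 5·1 + 2·-1 + 3·-1.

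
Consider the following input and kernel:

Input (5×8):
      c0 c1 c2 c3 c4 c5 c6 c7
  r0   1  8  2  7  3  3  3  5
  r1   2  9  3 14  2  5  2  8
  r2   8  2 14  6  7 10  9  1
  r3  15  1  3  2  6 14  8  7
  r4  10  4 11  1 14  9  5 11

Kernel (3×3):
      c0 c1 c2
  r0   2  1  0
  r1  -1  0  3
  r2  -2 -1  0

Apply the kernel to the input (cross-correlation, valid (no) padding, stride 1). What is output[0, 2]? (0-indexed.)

-20

The receptive field on the input at this output position is [2 7 3 / 3 14 2 / 14 6 7]. Elementwise product with the kernel and sum: 2·2 + 7·1 + 3·-1 + 2·3 + 14·-2 + 6·-1.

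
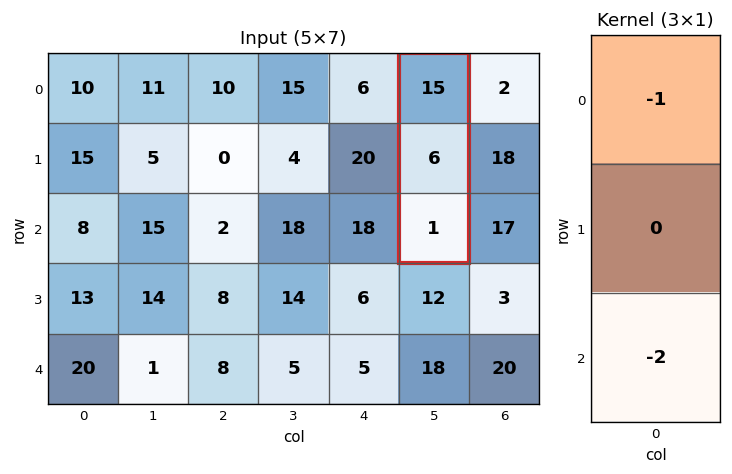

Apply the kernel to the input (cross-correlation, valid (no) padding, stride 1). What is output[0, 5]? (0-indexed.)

The receptive field on the input at this output position is [15 / 6 / 1]. Elementwise product with the kernel and sum: 15·-1 + 1·-2.

-17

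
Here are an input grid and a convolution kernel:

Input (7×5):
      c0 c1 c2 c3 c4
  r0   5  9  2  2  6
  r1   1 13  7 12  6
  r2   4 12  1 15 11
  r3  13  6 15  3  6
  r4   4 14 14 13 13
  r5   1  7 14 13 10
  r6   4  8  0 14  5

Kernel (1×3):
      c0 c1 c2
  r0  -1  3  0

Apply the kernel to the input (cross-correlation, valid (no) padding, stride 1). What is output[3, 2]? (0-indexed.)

The receptive field on the input at this output position is [15 3 6]. Elementwise product with the kernel and sum: 15·-1 + 3·3.

-6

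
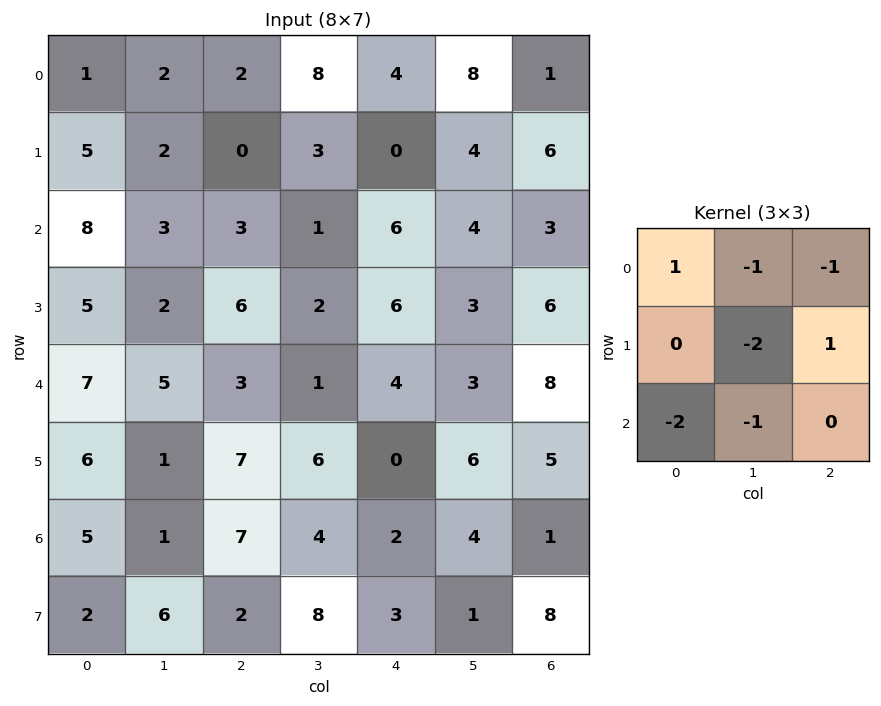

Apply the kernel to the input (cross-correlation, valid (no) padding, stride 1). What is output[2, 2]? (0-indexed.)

The receptive field on the input at this output position is [3 1 6 / 6 2 6 / 3 1 4]. Elementwise product with the kernel and sum: 3·1 + 1·-1 + 6·-1 + 2·-2 + 6·1 + 3·-2 + 1·-1.

-9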